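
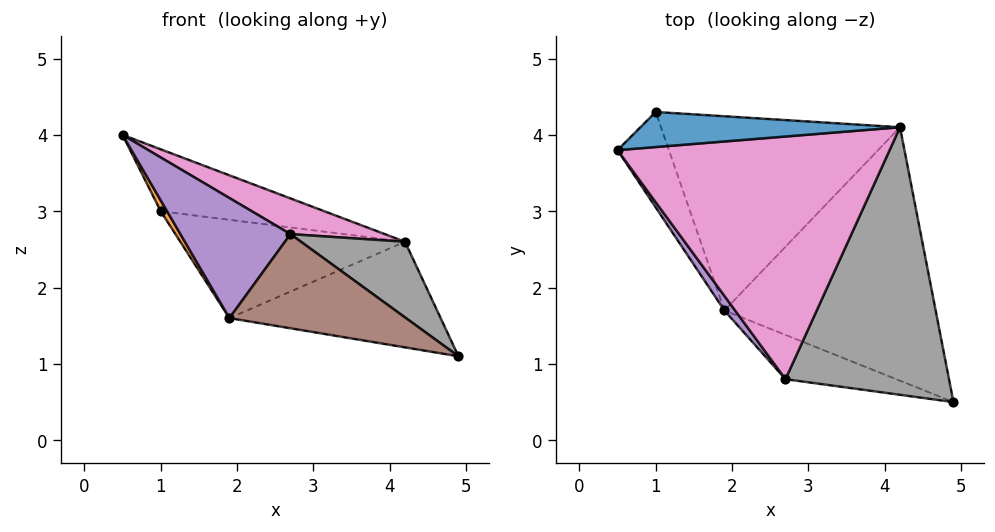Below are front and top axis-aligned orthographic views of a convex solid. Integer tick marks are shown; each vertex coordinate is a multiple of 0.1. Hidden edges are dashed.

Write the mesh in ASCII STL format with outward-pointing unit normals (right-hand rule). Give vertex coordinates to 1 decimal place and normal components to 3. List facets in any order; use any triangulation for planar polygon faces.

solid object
 facet normal 0.115 0.864 0.490
  outer loop
   vertex 4.2 4.1 2.6
   vertex 1.0 4.3 3.0
   vertex 0.5 3.8 4.0
  endloop
 endfacet
 facet normal -0.882 -0.053 -0.468
  outer loop
   vertex 1.9 1.7 1.6
   vertex 0.5 3.8 4.0
   vertex 1.0 4.3 3.0
  endloop
 endfacet
 facet normal 0.000 0.385 -0.923
  outer loop
   vertex 1.9 1.7 1.6
   vertex 4.2 4.1 2.6
   vertex 4.9 0.5 1.1
  endloop
 endfacet
 facet normal -0.083 0.450 -0.889
  outer loop
   vertex 1.9 1.7 1.6
   vertex 1.0 4.3 3.0
   vertex 4.2 4.1 2.6
  endloop
 endfacet
 facet normal -0.789 -0.610 0.074
  outer loop
   vertex 2.7 0.8 2.7
   vertex 0.5 3.8 4.0
   vertex 1.9 1.7 1.6
  endloop
 endfacet
 facet normal -0.397 -0.830 -0.391
  outer loop
   vertex 2.7 0.8 2.7
   vertex 1.9 1.7 1.6
   vertex 4.9 0.5 1.1
  endloop
 endfacet
 facet normal 0.360 -0.136 0.923
  outer loop
   vertex 2.7 0.8 2.7
   vertex 4.2 4.1 2.6
   vertex 0.5 3.8 4.0
  endloop
 endfacet
 facet normal 0.552 -0.227 0.802
  outer loop
   vertex 2.7 0.8 2.7
   vertex 4.9 0.5 1.1
   vertex 4.2 4.1 2.6
  endloop
 endfacet
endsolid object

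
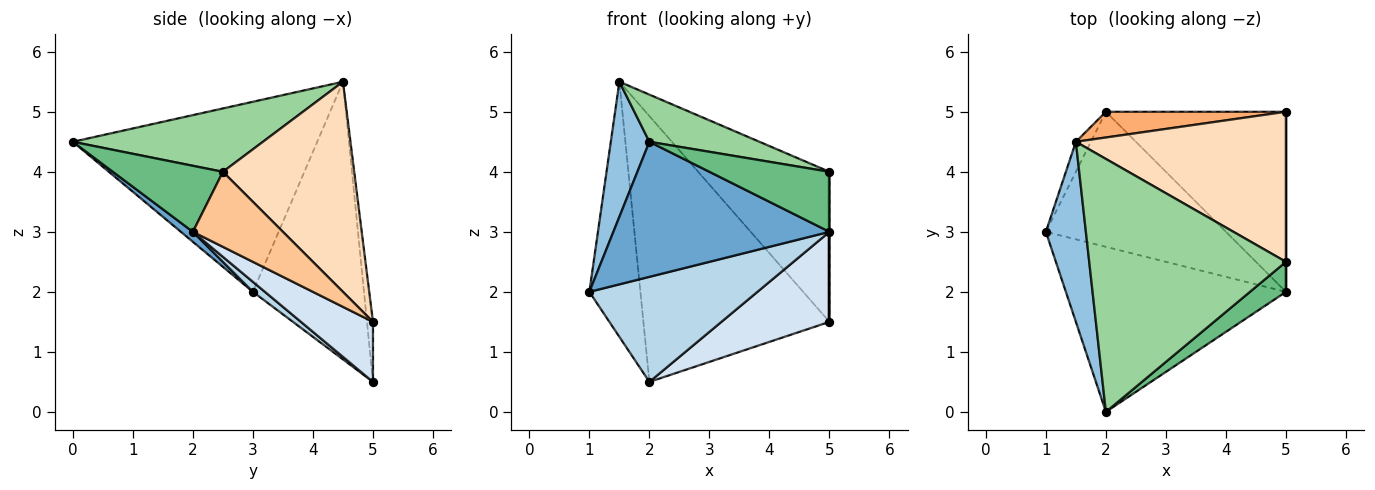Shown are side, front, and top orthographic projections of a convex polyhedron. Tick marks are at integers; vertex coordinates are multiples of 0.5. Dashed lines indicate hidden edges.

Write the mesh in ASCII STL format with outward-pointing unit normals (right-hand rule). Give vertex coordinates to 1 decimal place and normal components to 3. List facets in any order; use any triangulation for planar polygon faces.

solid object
 facet normal 0.035 -0.633 -0.773
  outer loop
   vertex 2.0 0.0 4.5
   vertex 1.0 3.0 2.0
   vertex 5.0 2.0 3.0
  endloop
 endfacet
 facet normal -0.967 -0.153 0.204
  outer loop
   vertex 1.5 4.5 5.5
   vertex 1.0 3.0 2.0
   vertex 2.0 0.0 4.5
  endloop
 endfacet
 facet normal 0.044 -0.613 -0.789
  outer loop
   vertex 2.0 5.0 0.5
   vertex 5.0 2.0 3.0
   vertex 1.0 3.0 2.0
  endloop
 endfacet
 facet normal 0.286 -0.429 -0.857
  outer loop
   vertex 2.0 5.0 0.5
   vertex 5.0 5.0 1.5
   vertex 5.0 2.0 3.0
  endloop
 endfacet
 facet normal -0.908 0.417 -0.049
  outer loop
   vertex 2.0 5.0 0.5
   vertex 1.0 3.0 2.0
   vertex 1.5 4.5 5.5
  endloop
 endfacet
 facet normal -0.032 0.995 0.096
  outer loop
   vertex 2.0 5.0 0.5
   vertex 1.5 4.5 5.5
   vertex 5.0 5.0 1.5
  endloop
 endfacet
 facet normal 1.000 0.000 0.000
  outer loop
   vertex 5.0 2.5 4.0
   vertex 5.0 2.0 3.0
   vertex 5.0 5.0 1.5
  endloop
 endfacet
 facet normal 0.577 0.577 0.577
  outer loop
   vertex 5.0 2.5 4.0
   vertex 5.0 5.0 1.5
   vertex 1.5 4.5 5.5
  endloop
 endfacet
 facet normal 0.634 -0.692 0.346
  outer loop
   vertex 5.0 2.5 4.0
   vertex 2.0 0.0 4.5
   vertex 5.0 2.0 3.0
  endloop
 endfacet
 facet normal 0.302 -0.175 0.937
  outer loop
   vertex 5.0 2.5 4.0
   vertex 1.5 4.5 5.5
   vertex 2.0 0.0 4.5
  endloop
 endfacet
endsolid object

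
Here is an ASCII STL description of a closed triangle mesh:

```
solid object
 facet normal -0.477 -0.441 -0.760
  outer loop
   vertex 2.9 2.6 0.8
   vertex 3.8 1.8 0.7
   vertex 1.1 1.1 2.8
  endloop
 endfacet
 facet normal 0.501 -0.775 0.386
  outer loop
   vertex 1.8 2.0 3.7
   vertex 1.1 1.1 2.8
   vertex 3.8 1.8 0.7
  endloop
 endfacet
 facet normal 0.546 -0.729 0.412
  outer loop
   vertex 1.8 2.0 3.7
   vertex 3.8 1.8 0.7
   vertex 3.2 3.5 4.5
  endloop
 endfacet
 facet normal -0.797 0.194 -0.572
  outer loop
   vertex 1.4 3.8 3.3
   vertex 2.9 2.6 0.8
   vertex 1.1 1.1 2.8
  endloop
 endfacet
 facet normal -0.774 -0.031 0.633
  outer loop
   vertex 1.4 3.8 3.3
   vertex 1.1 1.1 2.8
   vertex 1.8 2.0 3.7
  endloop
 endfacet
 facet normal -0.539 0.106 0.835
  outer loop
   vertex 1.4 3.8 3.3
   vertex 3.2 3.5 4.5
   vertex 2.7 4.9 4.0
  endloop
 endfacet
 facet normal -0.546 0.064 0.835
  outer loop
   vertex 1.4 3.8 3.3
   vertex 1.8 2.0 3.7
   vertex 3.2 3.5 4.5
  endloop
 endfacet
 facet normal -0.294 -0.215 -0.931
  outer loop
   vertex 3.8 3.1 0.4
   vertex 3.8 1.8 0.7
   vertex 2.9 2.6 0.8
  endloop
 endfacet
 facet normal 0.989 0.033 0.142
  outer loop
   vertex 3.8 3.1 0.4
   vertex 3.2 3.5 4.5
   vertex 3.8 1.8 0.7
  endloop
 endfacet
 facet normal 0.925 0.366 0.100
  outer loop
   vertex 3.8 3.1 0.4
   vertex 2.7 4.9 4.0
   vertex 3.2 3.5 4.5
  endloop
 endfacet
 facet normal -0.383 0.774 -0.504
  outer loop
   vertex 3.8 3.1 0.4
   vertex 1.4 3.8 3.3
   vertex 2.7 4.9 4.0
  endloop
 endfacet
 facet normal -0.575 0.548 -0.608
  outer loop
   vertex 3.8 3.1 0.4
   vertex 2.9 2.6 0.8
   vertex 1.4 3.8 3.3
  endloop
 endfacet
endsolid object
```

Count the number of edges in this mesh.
18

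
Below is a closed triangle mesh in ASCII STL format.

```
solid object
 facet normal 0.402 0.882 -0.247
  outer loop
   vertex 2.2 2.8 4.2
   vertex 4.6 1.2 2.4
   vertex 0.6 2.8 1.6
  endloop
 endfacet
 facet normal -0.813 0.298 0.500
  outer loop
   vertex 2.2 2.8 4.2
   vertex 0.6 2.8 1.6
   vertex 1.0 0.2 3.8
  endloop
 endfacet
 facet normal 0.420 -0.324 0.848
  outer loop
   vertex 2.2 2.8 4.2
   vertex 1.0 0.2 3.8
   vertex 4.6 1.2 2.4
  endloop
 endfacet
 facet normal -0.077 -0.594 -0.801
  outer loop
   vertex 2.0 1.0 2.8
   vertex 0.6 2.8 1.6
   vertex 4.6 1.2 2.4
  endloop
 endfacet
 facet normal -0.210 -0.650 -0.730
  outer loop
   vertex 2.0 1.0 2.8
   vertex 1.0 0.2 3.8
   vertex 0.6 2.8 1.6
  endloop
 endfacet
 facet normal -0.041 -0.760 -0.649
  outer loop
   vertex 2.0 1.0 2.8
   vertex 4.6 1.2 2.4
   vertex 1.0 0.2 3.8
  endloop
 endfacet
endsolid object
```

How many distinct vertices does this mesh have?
5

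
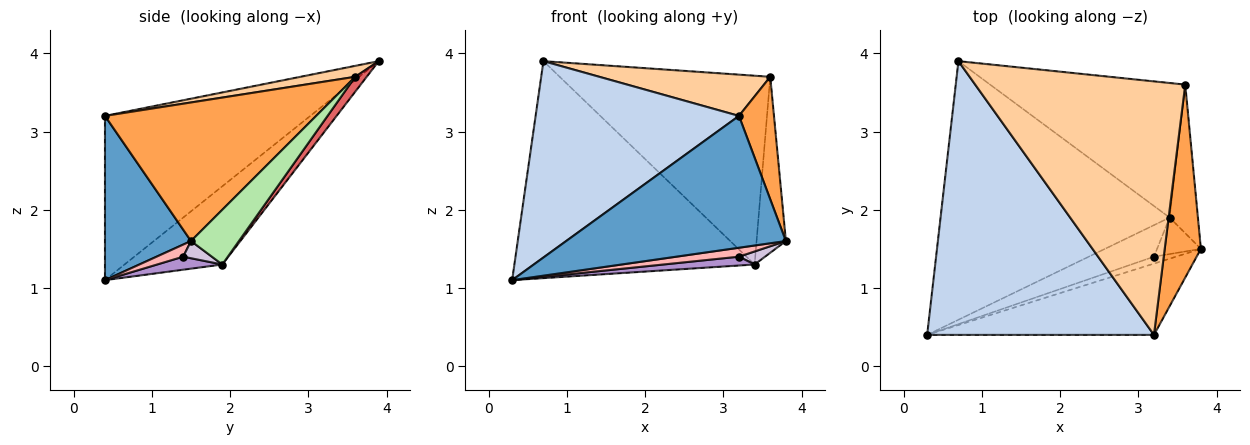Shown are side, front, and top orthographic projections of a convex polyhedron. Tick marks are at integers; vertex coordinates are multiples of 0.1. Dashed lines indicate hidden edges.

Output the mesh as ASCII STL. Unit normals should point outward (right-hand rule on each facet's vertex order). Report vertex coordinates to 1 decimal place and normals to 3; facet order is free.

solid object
 facet normal 0.326 -0.832 -0.450
  outer loop
   vertex 3.2 0.4 3.2
   vertex 0.3 0.4 1.1
   vertex 3.8 1.5 1.6
  endloop
 endfacet
 facet normal -0.507 -0.502 0.700
  outer loop
   vertex 3.2 0.4 3.2
   vertex 0.7 3.9 3.9
   vertex 0.3 0.4 1.1
  endloop
 endfacet
 facet normal 0.955 -0.158 0.249
  outer loop
   vertex 3.6 3.6 3.7
   vertex 3.2 0.4 3.2
   vertex 3.8 1.5 1.6
  endloop
 endfacet
 facet normal 0.051 -0.160 0.986
  outer loop
   vertex 3.6 3.6 3.7
   vertex 0.7 3.9 3.9
   vertex 3.2 0.4 3.2
  endloop
 endfacet
 facet normal -0.253 0.622 -0.741
  outer loop
   vertex 3.4 1.9 1.3
   vertex 0.3 0.4 1.1
   vertex 0.7 3.9 3.9
  endloop
 endfacet
 facet normal 0.780 0.478 -0.403
  outer loop
   vertex 3.4 1.9 1.3
   vertex 3.6 3.6 3.7
   vertex 3.8 1.5 1.6
  endloop
 endfacet
 facet normal 0.044 0.813 -0.580
  outer loop
   vertex 3.4 1.9 1.3
   vertex 0.7 3.9 3.9
   vertex 3.6 3.6 3.7
  endloop
 endfacet
 facet normal 0.318 -0.749 -0.581
  outer loop
   vertex 3.2 1.4 1.4
   vertex 3.8 1.5 1.6
   vertex 0.3 0.4 1.1
  endloop
 endfacet
 facet normal 0.189 -0.265 -0.946
  outer loop
   vertex 3.2 1.4 1.4
   vertex 0.3 0.4 1.1
   vertex 3.4 1.9 1.3
  endloop
 endfacet
 facet normal 0.347 -0.315 -0.883
  outer loop
   vertex 3.2 1.4 1.4
   vertex 3.4 1.9 1.3
   vertex 3.8 1.5 1.6
  endloop
 endfacet
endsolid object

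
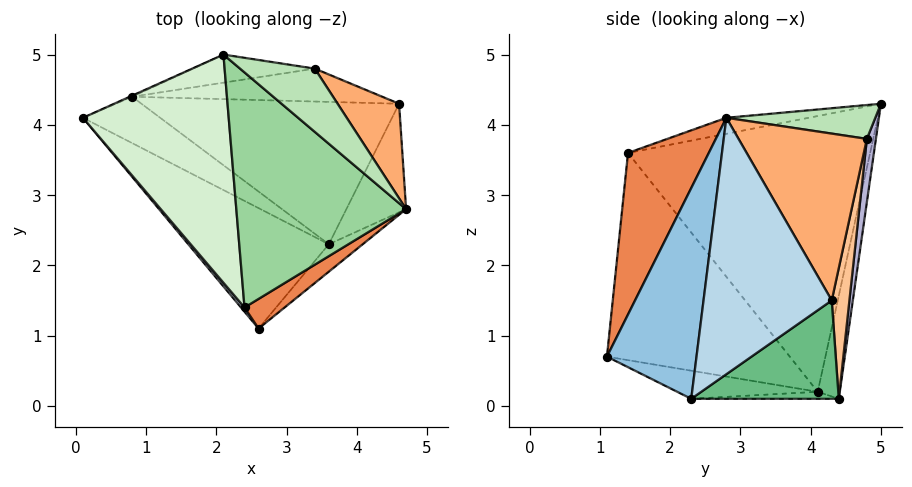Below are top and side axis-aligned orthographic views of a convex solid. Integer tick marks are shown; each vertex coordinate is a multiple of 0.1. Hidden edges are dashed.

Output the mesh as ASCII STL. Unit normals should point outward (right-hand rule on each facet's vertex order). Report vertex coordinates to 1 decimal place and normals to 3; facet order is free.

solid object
 facet normal -0.186 -0.311 -0.932
  outer loop
   vertex 3.6 2.3 0.1
   vertex 2.6 1.1 0.7
   vertex 0.1 4.1 0.2
  endloop
 endfacet
 facet normal 0.733 -0.670 -0.118
  outer loop
   vertex 3.6 2.3 0.1
   vertex 4.7 2.8 4.1
   vertex 2.6 1.1 0.7
  endloop
 endfacet
 facet normal 0.925 -0.312 -0.215
  outer loop
   vertex 4.6 4.3 1.5
   vertex 4.7 2.8 4.1
   vertex 3.6 2.3 0.1
  endloop
 endfacet
 facet normal -0.769 -0.639 0.013
  outer loop
   vertex 2.4 1.4 3.6
   vertex 0.1 4.1 0.2
   vertex 2.6 1.1 0.7
  endloop
 endfacet
 facet normal 0.496 -0.859 0.123
  outer loop
   vertex 2.4 1.4 3.6
   vertex 2.6 1.1 0.7
   vertex 4.7 2.8 4.1
  endloop
 endfacet
 facet normal 0.783 0.552 0.288
  outer loop
   vertex 3.4 4.8 3.8
   vertex 4.7 2.8 4.1
   vertex 4.6 4.3 1.5
  endloop
 endfacet
 facet normal 0.088 0.982 -0.168
  outer loop
   vertex 0.8 4.4 0.1
   vertex 3.4 4.8 3.8
   vertex 4.6 4.3 1.5
  endloop
 endfacet
 facet normal -0.090 -0.120 -0.989
  outer loop
   vertex 0.8 4.4 0.1
   vertex 3.6 2.3 0.1
   vertex 0.1 4.1 0.2
  endloop
 endfacet
 facet normal 0.322 0.430 -0.844
  outer loop
   vertex 0.8 4.4 0.1
   vertex 4.6 4.3 1.5
   vertex 3.6 2.3 0.1
  endloop
 endfacet
 facet normal -0.092 -0.197 0.976
  outer loop
   vertex 2.1 5.0 4.3
   vertex 2.4 1.4 3.6
   vertex 4.7 2.8 4.1
  endloop
 endfacet
 facet normal 0.382 0.375 0.844
  outer loop
   vertex 2.1 5.0 4.3
   vertex 4.7 2.8 4.1
   vertex 3.4 4.8 3.8
  endloop
 endfacet
 facet normal -0.872 -0.162 0.461
  outer loop
   vertex 2.1 5.0 4.3
   vertex 0.1 4.1 0.2
   vertex 2.4 1.4 3.6
  endloop
 endfacet
 facet normal -0.395 0.919 -0.009
  outer loop
   vertex 2.1 5.0 4.3
   vertex 0.8 4.4 0.1
   vertex 0.1 4.1 0.2
  endloop
 endfacet
 facet normal 0.087 0.982 -0.167
  outer loop
   vertex 2.1 5.0 4.3
   vertex 3.4 4.8 3.8
   vertex 0.8 4.4 0.1
  endloop
 endfacet
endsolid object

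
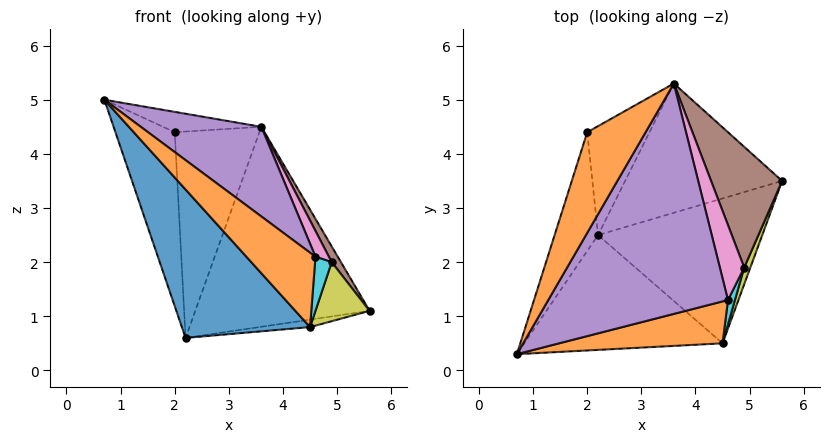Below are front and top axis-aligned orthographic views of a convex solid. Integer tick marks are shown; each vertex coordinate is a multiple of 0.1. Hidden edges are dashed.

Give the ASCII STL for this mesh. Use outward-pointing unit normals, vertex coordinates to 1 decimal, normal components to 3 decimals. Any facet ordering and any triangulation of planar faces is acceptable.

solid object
 facet normal -0.165 0.828 -0.535
  outer loop
   vertex 2.2 2.5 0.6
   vertex 3.6 5.3 4.5
   vertex 5.6 3.5 1.1
  endloop
 endfacet
 facet normal -0.170 0.195 0.966
  outer loop
   vertex 2.0 4.4 4.4
   vertex 0.7 0.3 5.0
   vertex 3.6 5.3 4.5
  endloop
 endfacet
 facet normal -0.944 0.272 -0.186
  outer loop
   vertex 2.0 4.4 4.4
   vertex 2.2 2.5 0.6
   vertex 0.7 0.3 5.0
  endloop
 endfacet
 facet normal -0.424 0.801 -0.423
  outer loop
   vertex 2.0 4.4 4.4
   vertex 3.6 5.3 4.5
   vertex 2.2 2.5 0.6
  endloop
 endfacet
 facet normal 0.618 -0.285 0.733
  outer loop
   vertex 4.6 1.3 2.1
   vertex 3.6 5.3 4.5
   vertex 0.7 0.3 5.0
  endloop
 endfacet
 facet normal 0.843 -0.069 0.533
  outer loop
   vertex 4.9 1.9 2.0
   vertex 5.6 3.5 1.1
   vertex 3.6 5.3 4.5
  endloop
 endfacet
 facet normal 0.695 -0.234 0.680
  outer loop
   vertex 4.9 1.9 2.0
   vertex 3.6 5.3 4.5
   vertex 4.6 1.3 2.1
  endloop
 endfacet
 facet normal 0.131 0.051 -0.990
  outer loop
   vertex 4.5 0.5 0.8
   vertex 2.2 2.5 0.6
   vertex 5.6 3.5 1.1
  endloop
 endfacet
 facet normal 0.931 -0.351 0.100
  outer loop
   vertex 4.5 0.5 0.8
   vertex 5.6 3.5 1.1
   vertex 4.9 1.9 2.0
  endloop
 endfacet
 facet normal 0.891 -0.414 0.186
  outer loop
   vertex 4.5 0.5 0.8
   vertex 4.9 1.9 2.0
   vertex 4.6 1.3 2.1
  endloop
 endfacet
 facet normal -0.536 -0.668 -0.517
  outer loop
   vertex 4.5 0.5 0.8
   vertex 0.7 0.3 5.0
   vertex 2.2 2.5 0.6
  endloop
 endfacet
 facet normal 0.507 -0.751 0.423
  outer loop
   vertex 4.5 0.5 0.8
   vertex 4.6 1.3 2.1
   vertex 0.7 0.3 5.0
  endloop
 endfacet
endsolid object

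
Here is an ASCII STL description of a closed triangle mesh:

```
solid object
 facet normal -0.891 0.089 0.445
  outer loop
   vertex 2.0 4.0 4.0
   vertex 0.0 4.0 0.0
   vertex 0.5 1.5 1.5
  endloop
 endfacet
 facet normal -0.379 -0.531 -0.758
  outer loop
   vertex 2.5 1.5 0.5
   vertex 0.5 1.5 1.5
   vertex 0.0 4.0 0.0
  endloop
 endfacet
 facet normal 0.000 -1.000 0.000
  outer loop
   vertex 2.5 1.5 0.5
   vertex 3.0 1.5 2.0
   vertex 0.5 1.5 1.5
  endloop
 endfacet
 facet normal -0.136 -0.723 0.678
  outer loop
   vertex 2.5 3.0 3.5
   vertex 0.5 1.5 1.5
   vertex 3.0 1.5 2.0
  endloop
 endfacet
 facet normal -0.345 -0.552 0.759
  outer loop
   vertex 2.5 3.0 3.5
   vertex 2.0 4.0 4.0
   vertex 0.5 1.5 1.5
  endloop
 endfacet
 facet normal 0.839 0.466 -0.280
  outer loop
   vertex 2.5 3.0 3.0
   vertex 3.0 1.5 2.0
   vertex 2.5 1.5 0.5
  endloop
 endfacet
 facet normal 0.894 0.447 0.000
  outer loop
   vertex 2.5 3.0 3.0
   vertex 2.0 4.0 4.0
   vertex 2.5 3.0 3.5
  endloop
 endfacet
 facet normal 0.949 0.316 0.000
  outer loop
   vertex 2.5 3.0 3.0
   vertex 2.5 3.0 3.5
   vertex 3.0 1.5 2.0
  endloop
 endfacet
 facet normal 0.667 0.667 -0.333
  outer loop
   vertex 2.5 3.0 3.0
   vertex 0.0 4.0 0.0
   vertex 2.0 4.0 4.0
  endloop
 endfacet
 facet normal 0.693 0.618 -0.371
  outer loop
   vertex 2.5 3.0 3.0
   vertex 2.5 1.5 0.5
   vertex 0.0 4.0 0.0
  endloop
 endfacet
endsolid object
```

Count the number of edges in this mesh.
15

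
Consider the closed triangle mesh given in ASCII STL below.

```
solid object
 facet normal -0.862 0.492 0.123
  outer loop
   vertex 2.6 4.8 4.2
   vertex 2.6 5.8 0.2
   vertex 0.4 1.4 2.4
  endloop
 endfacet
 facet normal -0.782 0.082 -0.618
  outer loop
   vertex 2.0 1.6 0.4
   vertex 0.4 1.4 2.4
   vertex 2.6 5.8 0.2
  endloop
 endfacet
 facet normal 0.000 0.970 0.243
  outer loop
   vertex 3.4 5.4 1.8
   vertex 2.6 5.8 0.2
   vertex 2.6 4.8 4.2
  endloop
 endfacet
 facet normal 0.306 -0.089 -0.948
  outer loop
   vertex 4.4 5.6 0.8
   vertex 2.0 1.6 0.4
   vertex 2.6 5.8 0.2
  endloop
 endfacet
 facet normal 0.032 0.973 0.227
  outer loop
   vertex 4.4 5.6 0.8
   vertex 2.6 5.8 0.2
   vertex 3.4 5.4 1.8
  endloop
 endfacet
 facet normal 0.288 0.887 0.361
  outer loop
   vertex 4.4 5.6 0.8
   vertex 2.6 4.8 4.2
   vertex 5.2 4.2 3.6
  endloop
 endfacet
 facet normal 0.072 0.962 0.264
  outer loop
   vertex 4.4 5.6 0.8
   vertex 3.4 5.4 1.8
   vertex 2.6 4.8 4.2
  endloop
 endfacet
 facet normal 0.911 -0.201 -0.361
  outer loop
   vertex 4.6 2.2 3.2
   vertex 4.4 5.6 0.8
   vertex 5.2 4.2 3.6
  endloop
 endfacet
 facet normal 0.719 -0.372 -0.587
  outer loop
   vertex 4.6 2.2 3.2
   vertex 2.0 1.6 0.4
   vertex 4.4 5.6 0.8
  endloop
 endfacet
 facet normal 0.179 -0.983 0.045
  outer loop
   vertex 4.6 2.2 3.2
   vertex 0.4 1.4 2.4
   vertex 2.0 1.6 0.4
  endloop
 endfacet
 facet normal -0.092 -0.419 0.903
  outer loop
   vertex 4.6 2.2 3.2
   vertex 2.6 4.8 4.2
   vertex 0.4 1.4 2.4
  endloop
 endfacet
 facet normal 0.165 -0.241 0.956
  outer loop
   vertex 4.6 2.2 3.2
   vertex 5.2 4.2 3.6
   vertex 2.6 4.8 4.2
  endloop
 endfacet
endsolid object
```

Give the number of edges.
18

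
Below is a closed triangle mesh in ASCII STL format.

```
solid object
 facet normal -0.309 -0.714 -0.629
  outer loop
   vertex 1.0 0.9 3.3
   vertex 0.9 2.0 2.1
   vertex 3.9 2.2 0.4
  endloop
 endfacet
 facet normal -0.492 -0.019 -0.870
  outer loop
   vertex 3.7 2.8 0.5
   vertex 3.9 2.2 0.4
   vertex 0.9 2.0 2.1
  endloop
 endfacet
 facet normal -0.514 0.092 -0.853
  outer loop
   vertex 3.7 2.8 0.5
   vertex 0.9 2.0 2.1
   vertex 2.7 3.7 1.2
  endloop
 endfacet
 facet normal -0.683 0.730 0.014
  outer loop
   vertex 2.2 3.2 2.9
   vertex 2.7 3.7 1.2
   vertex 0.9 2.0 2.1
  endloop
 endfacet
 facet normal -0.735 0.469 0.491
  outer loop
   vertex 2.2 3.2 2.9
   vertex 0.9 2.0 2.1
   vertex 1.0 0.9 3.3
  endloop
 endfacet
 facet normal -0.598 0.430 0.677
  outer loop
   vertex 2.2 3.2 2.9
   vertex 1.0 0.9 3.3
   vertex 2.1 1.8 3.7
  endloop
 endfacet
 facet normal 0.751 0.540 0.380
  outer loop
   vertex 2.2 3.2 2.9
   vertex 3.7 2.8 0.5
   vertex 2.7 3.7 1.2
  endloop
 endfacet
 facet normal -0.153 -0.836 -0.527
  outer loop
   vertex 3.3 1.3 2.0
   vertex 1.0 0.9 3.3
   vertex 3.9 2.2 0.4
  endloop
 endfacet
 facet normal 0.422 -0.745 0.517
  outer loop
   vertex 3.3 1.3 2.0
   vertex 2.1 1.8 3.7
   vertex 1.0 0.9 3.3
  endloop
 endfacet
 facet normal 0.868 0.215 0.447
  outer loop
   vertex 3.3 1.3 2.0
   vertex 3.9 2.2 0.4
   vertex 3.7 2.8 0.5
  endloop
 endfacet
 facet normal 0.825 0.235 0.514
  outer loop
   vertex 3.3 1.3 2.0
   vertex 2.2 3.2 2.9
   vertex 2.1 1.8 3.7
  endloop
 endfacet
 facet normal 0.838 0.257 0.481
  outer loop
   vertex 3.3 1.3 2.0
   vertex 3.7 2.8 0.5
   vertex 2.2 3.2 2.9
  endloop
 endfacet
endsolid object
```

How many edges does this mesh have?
18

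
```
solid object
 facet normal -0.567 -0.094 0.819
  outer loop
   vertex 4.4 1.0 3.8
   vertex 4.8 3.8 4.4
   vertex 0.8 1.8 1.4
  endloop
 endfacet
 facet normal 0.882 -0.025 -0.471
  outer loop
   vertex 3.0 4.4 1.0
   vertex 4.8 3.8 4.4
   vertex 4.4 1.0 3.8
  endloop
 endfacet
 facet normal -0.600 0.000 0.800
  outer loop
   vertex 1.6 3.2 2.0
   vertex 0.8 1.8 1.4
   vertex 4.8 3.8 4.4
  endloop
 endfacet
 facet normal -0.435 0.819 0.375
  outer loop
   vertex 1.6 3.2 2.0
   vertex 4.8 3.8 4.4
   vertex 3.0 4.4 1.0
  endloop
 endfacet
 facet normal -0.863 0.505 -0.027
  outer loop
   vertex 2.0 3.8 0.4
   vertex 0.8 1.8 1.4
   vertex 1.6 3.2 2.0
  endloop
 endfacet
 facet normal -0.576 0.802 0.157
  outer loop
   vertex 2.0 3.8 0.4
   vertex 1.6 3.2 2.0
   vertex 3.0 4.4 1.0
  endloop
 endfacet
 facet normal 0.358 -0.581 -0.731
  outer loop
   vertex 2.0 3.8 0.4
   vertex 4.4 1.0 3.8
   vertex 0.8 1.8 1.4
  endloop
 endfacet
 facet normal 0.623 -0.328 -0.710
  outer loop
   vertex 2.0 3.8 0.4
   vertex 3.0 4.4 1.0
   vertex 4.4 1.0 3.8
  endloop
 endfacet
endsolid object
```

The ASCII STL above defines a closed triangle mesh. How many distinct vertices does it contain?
6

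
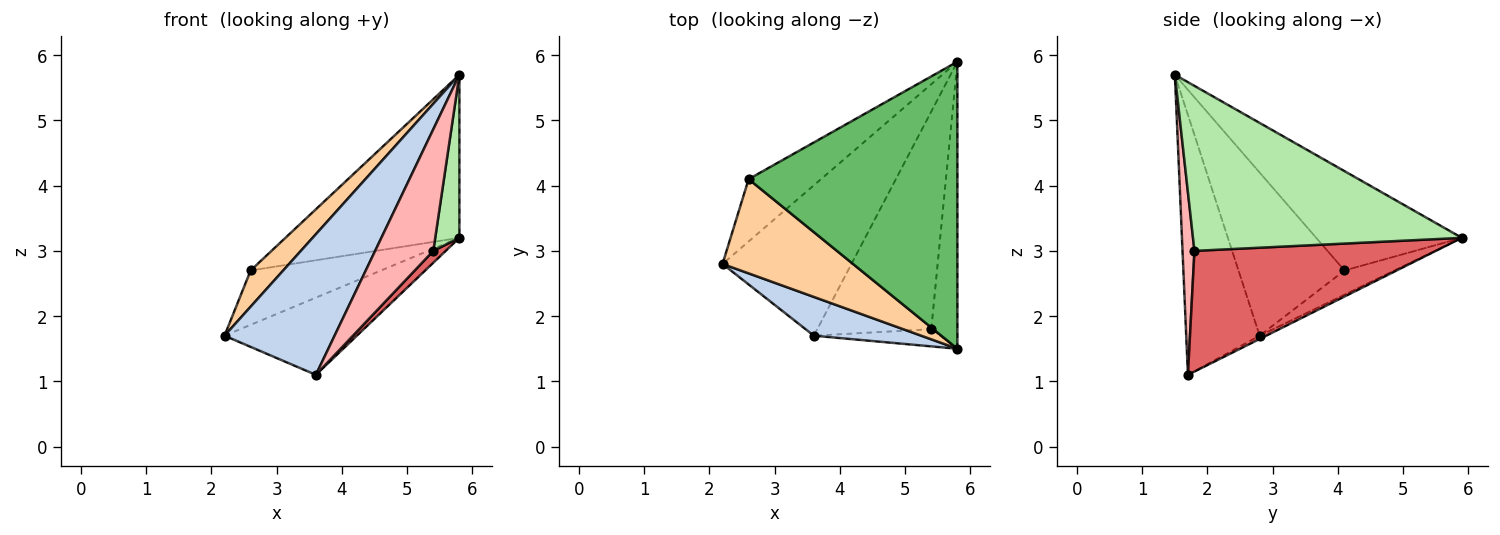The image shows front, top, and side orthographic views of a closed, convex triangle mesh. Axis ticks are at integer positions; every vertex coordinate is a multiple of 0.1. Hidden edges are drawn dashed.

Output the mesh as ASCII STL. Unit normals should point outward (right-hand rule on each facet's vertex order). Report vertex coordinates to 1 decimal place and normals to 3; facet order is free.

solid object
 facet normal -0.023 0.457 -0.889
  outer loop
   vertex 3.6 1.7 1.1
   vertex 2.2 2.8 1.7
   vertex 5.8 5.9 3.2
  endloop
 endfacet
 facet normal -0.541 -0.811 0.224
  outer loop
   vertex 3.6 1.7 1.1
   vertex 5.8 1.5 5.7
   vertex 2.2 2.8 1.7
  endloop
 endfacet
 facet normal -0.244 0.637 -0.731
  outer loop
   vertex 2.6 4.1 2.7
   vertex 5.8 5.9 3.2
   vertex 2.2 2.8 1.7
  endloop
 endfacet
 facet normal -0.759 -0.234 0.607
  outer loop
   vertex 2.6 4.1 2.7
   vertex 2.2 2.8 1.7
   vertex 5.8 1.5 5.7
  endloop
 endfacet
 facet normal -0.382 0.456 0.803
  outer loop
   vertex 2.6 4.1 2.7
   vertex 5.8 1.5 5.7
   vertex 5.8 5.9 3.2
  endloop
 endfacet
 facet normal 0.984 -0.088 -0.156
  outer loop
   vertex 5.4 1.8 3.0
   vertex 5.8 5.9 3.2
   vertex 5.8 1.5 5.7
  endloop
 endfacet
 facet normal 0.726 -0.037 -0.686
  outer loop
   vertex 5.4 1.8 3.0
   vertex 3.6 1.7 1.1
   vertex 5.8 5.9 3.2
  endloop
 endfacet
 facet normal 0.199 -0.970 -0.137
  outer loop
   vertex 5.4 1.8 3.0
   vertex 5.8 1.5 5.7
   vertex 3.6 1.7 1.1
  endloop
 endfacet
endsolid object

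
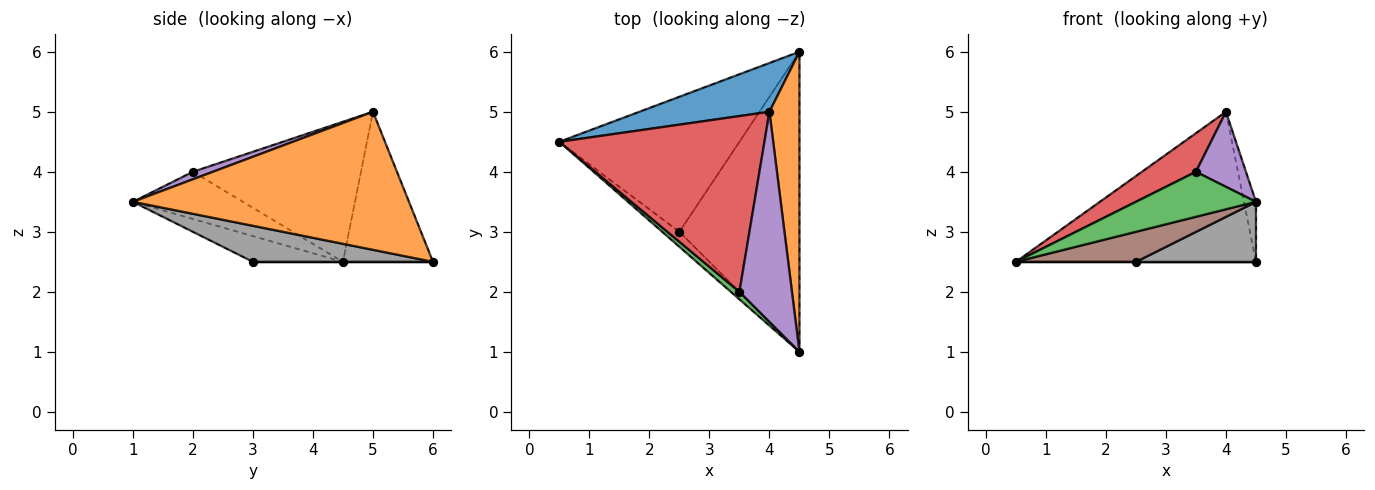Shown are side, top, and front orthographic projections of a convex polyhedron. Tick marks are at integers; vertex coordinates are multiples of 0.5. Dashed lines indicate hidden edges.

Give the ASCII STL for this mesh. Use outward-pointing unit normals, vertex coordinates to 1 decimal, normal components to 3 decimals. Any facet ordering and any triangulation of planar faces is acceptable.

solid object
 facet normal -0.336 0.896 0.291
  outer loop
   vertex 4.0 5.0 5.0
   vertex 4.5 6.0 2.5
   vertex 0.5 4.5 2.5
  endloop
 endfacet
 facet normal 0.976 0.042 0.212
  outer loop
   vertex 4.0 5.0 5.0
   vertex 4.5 1.0 3.5
   vertex 4.5 6.0 2.5
  endloop
 endfacet
 facet normal -0.671 -0.732 0.122
  outer loop
   vertex 3.5 2.0 4.0
   vertex 0.5 4.5 2.5
   vertex 4.5 1.0 3.5
  endloop
 endfacet
 facet normal -0.555 -0.178 0.813
  outer loop
   vertex 3.5 2.0 4.0
   vertex 4.0 5.0 5.0
   vertex 0.5 4.5 2.5
  endloop
 endfacet
 facet normal 0.133 -0.333 0.933
  outer loop
   vertex 3.5 2.0 4.0
   vertex 4.5 1.0 3.5
   vertex 4.0 5.0 5.0
  endloop
 endfacet
 facet normal -0.557 -0.743 -0.371
  outer loop
   vertex 2.5 3.0 2.5
   vertex 4.5 1.0 3.5
   vertex 0.5 4.5 2.5
  endloop
 endfacet
 facet normal 0.000 0.000 -1.000
  outer loop
   vertex 2.5 3.0 2.5
   vertex 0.5 4.5 2.5
   vertex 4.5 6.0 2.5
  endloop
 endfacet
 facet normal 0.282 -0.188 -0.941
  outer loop
   vertex 2.5 3.0 2.5
   vertex 4.5 6.0 2.5
   vertex 4.5 1.0 3.5
  endloop
 endfacet
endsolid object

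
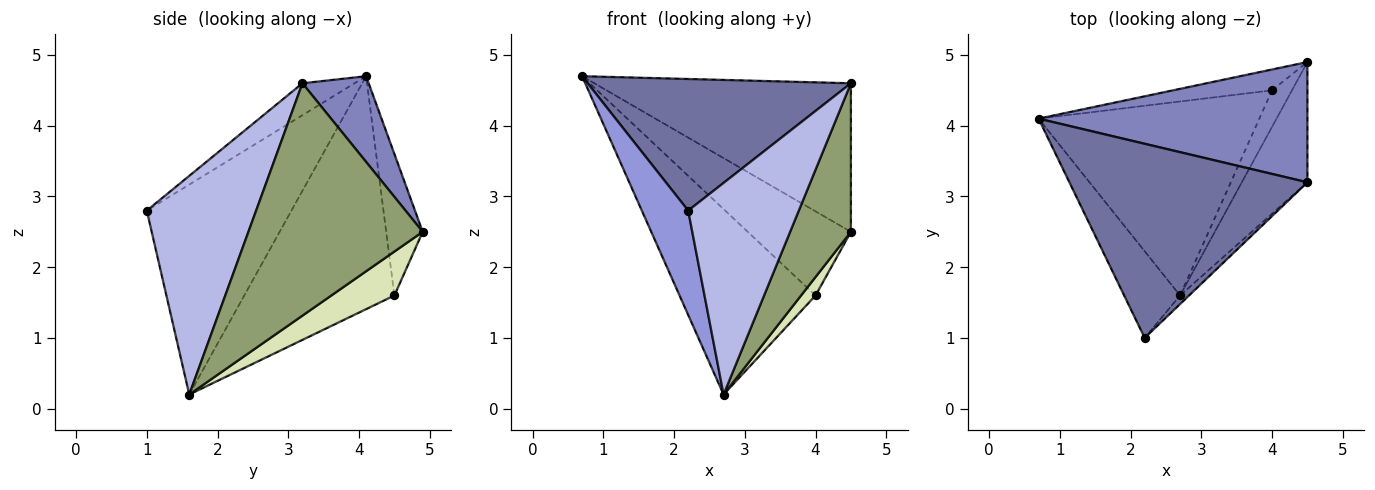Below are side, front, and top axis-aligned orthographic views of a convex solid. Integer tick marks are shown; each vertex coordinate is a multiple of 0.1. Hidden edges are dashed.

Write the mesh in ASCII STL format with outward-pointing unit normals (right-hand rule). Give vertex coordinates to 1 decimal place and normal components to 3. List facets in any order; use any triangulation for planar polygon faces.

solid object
 facet normal -0.110 -0.558 0.823
  outer loop
   vertex 2.2 1.0 2.8
   vertex 4.5 3.2 4.6
   vertex 0.7 4.1 4.7
  endloop
 endfacet
 facet normal 0.197 0.762 0.617
  outer loop
   vertex 4.5 4.9 2.5
   vertex 0.7 4.1 4.7
   vertex 4.5 3.2 4.6
  endloop
 endfacet
 facet normal -0.923 -0.296 -0.246
  outer loop
   vertex 2.7 1.6 0.2
   vertex 2.2 1.0 2.8
   vertex 0.7 4.1 4.7
  endloop
 endfacet
 facet normal 0.703 -0.711 -0.029
  outer loop
   vertex 2.7 1.6 0.2
   vertex 4.5 3.2 4.6
   vertex 2.2 1.0 2.8
  endloop
 endfacet
 facet normal 0.912 -0.318 -0.258
  outer loop
   vertex 2.7 1.6 0.2
   vertex 4.5 4.9 2.5
   vertex 4.5 3.2 4.6
  endloop
 endfacet
 facet normal -0.325 0.918 -0.227
  outer loop
   vertex 4.0 4.5 1.6
   vertex 0.7 4.1 4.7
   vertex 4.5 4.9 2.5
  endloop
 endfacet
 facet normal -0.607 0.549 -0.575
  outer loop
   vertex 4.0 4.5 1.6
   vertex 2.7 1.6 0.2
   vertex 0.7 4.1 4.7
  endloop
 endfacet
 facet normal 0.891 -0.204 -0.404
  outer loop
   vertex 4.0 4.5 1.6
   vertex 4.5 4.9 2.5
   vertex 2.7 1.6 0.2
  endloop
 endfacet
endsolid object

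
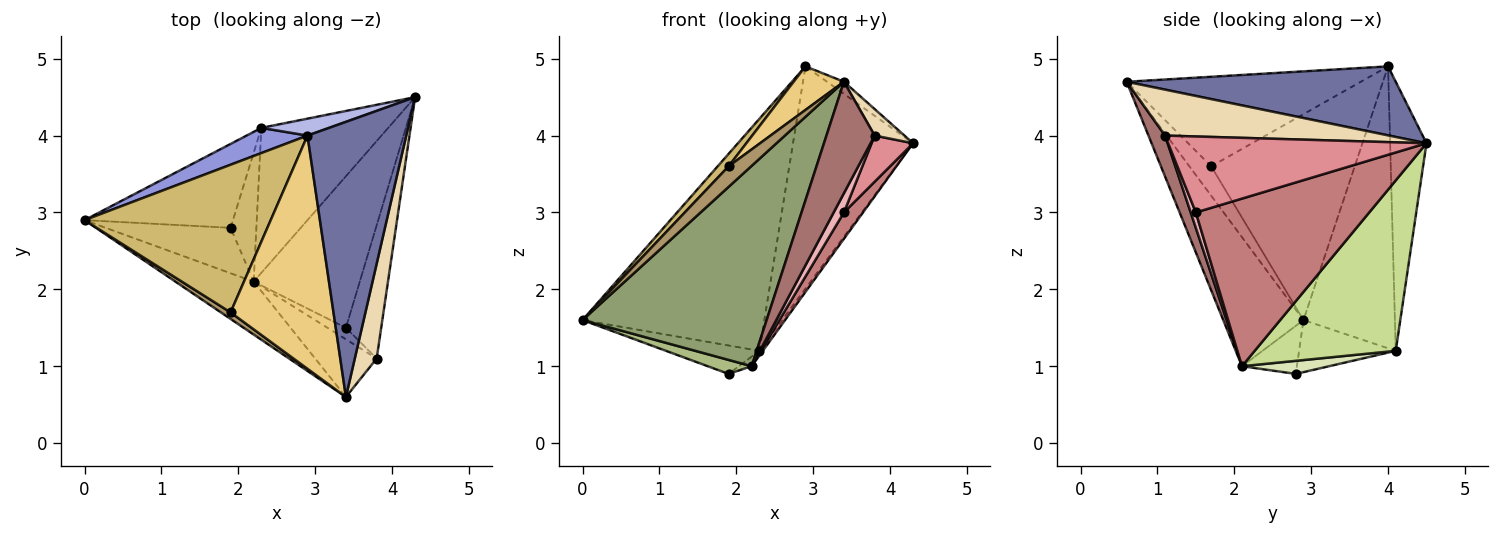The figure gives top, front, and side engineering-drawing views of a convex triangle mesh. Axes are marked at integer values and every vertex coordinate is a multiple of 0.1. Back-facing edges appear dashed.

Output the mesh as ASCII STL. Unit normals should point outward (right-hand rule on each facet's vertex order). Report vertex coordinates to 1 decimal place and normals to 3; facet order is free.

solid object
 facet normal 0.572 0.036 0.819
  outer loop
   vertex 2.9 4.0 4.9
   vertex 3.4 0.6 4.7
   vertex 4.3 4.5 3.9
  endloop
 endfacet
 facet normal -0.315 0.304 -0.899
  outer loop
   vertex 2.3 4.1 1.2
   vertex 1.9 2.8 0.9
   vertex 0.0 2.9 1.6
  endloop
 endfacet
 facet normal -0.447 0.889 0.097
  outer loop
   vertex 2.3 4.1 1.2
   vertex 0.0 2.9 1.6
   vertex 2.9 4.0 4.9
  endloop
 endfacet
 facet normal -0.289 0.955 0.073
  outer loop
   vertex 2.3 4.1 1.2
   vertex 2.9 4.0 4.9
   vertex 4.3 4.5 3.9
  endloop
 endfacet
 facet normal -0.388 -0.891 -0.235
  outer loop
   vertex 2.2 2.1 1.0
   vertex 3.4 0.6 4.7
   vertex 0.0 2.9 1.6
  endloop
 endfacet
 facet normal -0.345 -0.276 -0.897
  outer loop
   vertex 2.2 2.1 1.0
   vertex 0.0 2.9 1.6
   vertex 1.9 2.8 0.9
  endloop
 endfacet
 facet normal 0.802 0.020 -0.597
  outer loop
   vertex 2.2 2.1 1.0
   vertex 2.3 4.1 1.2
   vertex 4.3 4.5 3.9
  endloop
 endfacet
 facet normal 0.452 0.066 -0.890
  outer loop
   vertex 2.2 2.1 1.0
   vertex 1.9 2.8 0.9
   vertex 2.3 4.1 1.2
  endloop
 endfacet
 facet normal -0.678 -0.701 0.223
  outer loop
   vertex 1.9 1.7 3.6
   vertex 0.0 2.9 1.6
   vertex 3.4 0.6 4.7
  endloop
 endfacet
 facet normal -0.741 -0.057 0.670
  outer loop
   vertex 1.9 1.7 3.6
   vertex 2.9 4.0 4.9
   vertex 0.0 2.9 1.6
  endloop
 endfacet
 facet normal -0.650 -0.140 0.747
  outer loop
   vertex 1.9 1.7 3.6
   vertex 3.4 0.6 4.7
   vertex 2.9 4.0 4.9
  endloop
 endfacet
 facet normal 0.896 -0.119 0.427
  outer loop
   vertex 3.8 1.1 4.0
   vertex 4.3 4.5 3.9
   vertex 3.4 0.6 4.7
  endloop
 endfacet
 facet normal 0.293 -0.849 -0.439
  outer loop
   vertex 3.8 1.1 4.0
   vertex 3.4 0.6 4.7
   vertex 2.2 2.1 1.0
  endloop
 endfacet
 facet normal 0.841 -0.093 -0.533
  outer loop
   vertex 3.4 1.5 3.0
   vertex 2.2 2.1 1.0
   vertex 4.3 4.5 3.9
  endloop
 endfacet
 facet normal 0.898 -0.144 -0.417
  outer loop
   vertex 3.4 1.5 3.0
   vertex 4.3 4.5 3.9
   vertex 3.8 1.1 4.0
  endloop
 endfacet
 facet normal 0.394 -0.788 -0.473
  outer loop
   vertex 3.4 1.5 3.0
   vertex 3.8 1.1 4.0
   vertex 2.2 2.1 1.0
  endloop
 endfacet
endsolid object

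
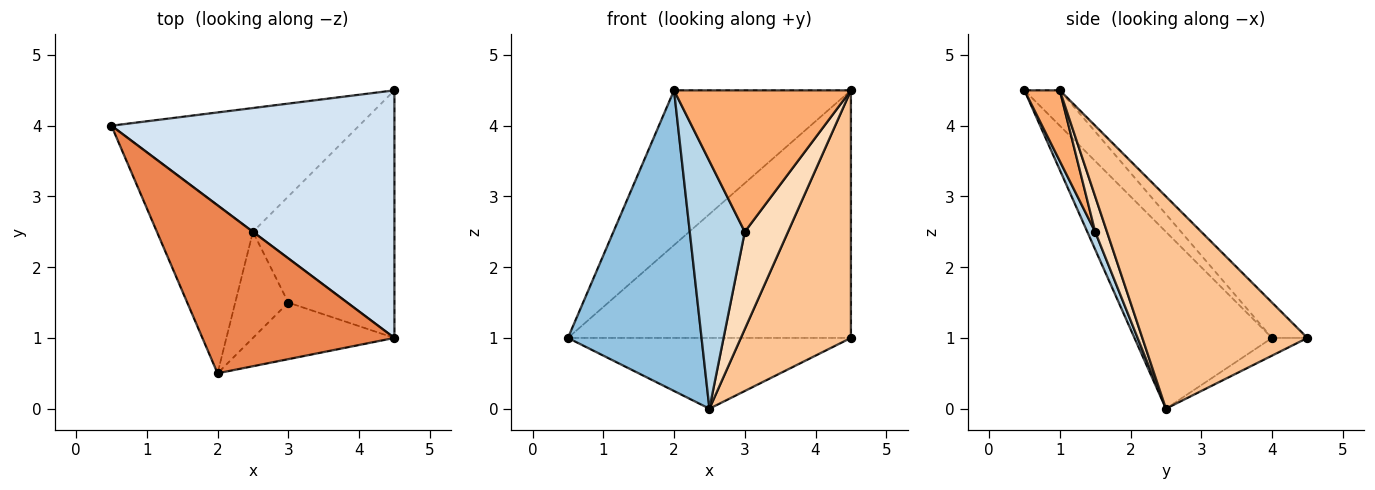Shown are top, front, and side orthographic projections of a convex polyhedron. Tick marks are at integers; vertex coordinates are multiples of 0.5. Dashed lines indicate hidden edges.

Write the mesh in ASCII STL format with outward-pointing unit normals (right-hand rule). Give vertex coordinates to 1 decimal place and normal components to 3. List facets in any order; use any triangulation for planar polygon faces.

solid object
 facet normal -0.062 0.495 -0.867
  outer loop
   vertex 2.5 2.5 0.0
   vertex 0.5 4.0 1.0
   vertex 4.5 4.5 1.0
  endloop
 endfacet
 facet normal -0.668 -0.649 -0.363
  outer loop
   vertex 2.5 2.5 0.0
   vertex 2.0 0.5 4.5
   vertex 0.5 4.0 1.0
  endloop
 endfacet
 facet normal 0.130 -0.911 -0.391
  outer loop
   vertex 3.0 1.5 2.5
   vertex 2.0 0.5 4.5
   vertex 2.5 2.5 0.0
  endloop
 endfacet
 facet normal -0.088 0.704 0.704
  outer loop
   vertex 4.5 1.0 4.5
   vertex 4.5 4.5 1.0
   vertex 0.5 4.0 1.0
  endloop
 endfacet
 facet normal -0.134 0.671 0.729
  outer loop
   vertex 4.5 1.0 4.5
   vertex 0.5 4.0 1.0
   vertex 2.0 0.5 4.5
  endloop
 endfacet
 facet normal 0.183 -0.913 -0.365
  outer loop
   vertex 4.5 1.0 4.5
   vertex 2.0 0.5 4.5
   vertex 3.0 1.5 2.5
  endloop
 endfacet
 facet normal 0.728 -0.485 -0.485
  outer loop
   vertex 4.5 1.0 4.5
   vertex 2.5 2.5 0.0
   vertex 4.5 4.5 1.0
  endloop
 endfacet
 facet normal 0.241 -0.884 -0.402
  outer loop
   vertex 4.5 1.0 4.5
   vertex 3.0 1.5 2.5
   vertex 2.5 2.5 0.0
  endloop
 endfacet
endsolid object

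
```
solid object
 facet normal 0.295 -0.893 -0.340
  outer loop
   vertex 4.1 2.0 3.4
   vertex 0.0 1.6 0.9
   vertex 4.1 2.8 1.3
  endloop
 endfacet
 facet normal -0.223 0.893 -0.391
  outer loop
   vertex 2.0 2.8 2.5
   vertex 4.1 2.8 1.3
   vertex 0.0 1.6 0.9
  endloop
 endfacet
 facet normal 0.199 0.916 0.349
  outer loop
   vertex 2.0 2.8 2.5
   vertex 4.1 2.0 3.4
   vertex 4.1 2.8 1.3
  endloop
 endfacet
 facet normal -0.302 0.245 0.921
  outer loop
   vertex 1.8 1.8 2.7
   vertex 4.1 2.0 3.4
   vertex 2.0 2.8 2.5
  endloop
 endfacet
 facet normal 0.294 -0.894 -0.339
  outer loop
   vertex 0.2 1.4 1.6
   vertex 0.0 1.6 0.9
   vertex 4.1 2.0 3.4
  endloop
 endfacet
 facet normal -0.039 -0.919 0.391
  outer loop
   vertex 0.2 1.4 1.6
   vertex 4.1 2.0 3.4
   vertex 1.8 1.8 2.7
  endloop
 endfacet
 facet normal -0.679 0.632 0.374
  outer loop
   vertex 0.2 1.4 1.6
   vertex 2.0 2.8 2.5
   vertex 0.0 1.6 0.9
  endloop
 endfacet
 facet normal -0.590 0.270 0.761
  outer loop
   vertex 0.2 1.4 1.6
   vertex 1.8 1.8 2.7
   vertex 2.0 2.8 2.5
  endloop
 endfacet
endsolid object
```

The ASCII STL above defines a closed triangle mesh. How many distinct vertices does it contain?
6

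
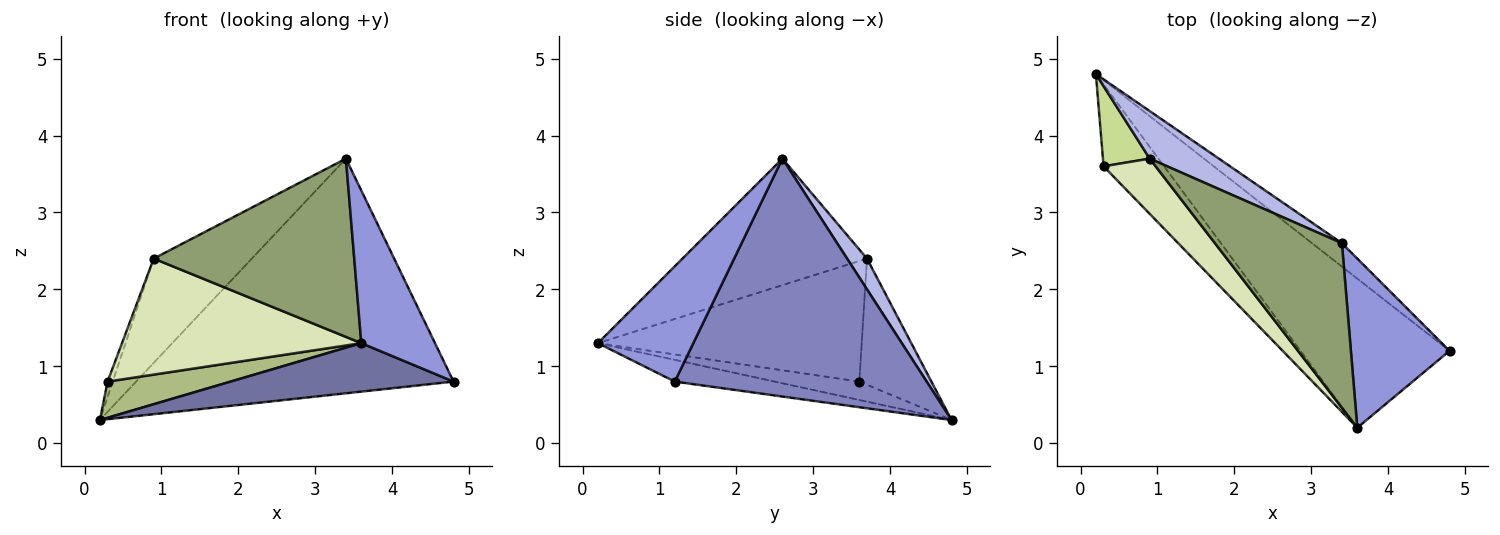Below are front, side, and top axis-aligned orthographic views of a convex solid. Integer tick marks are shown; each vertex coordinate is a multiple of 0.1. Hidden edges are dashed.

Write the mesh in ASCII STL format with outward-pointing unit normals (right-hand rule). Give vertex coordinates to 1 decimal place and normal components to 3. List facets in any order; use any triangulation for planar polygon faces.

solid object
 facet normal -0.137 -0.306 -0.942
  outer loop
   vertex 3.6 0.2 1.3
   vertex 0.2 4.8 0.3
   vertex 4.8 1.2 0.8
  endloop
 endfacet
 facet normal 0.620 0.781 -0.078
  outer loop
   vertex 3.4 2.6 3.7
   vertex 4.8 1.2 0.8
   vertex 0.2 4.8 0.3
  endloop
 endfacet
 facet normal 0.655 -0.506 0.561
  outer loop
   vertex 3.4 2.6 3.7
   vertex 3.6 0.2 1.3
   vertex 4.8 1.2 0.8
  endloop
 endfacet
 facet normal 0.181 0.895 0.408
  outer loop
   vertex 0.9 3.7 2.4
   vertex 3.4 2.6 3.7
   vertex 0.2 4.8 0.3
  endloop
 endfacet
 facet normal -0.560 -0.609 0.562
  outer loop
   vertex 0.9 3.7 2.4
   vertex 3.6 0.2 1.3
   vertex 3.4 2.6 3.7
  endloop
 endfacet
 facet normal -0.268 -0.389 -0.881
  outer loop
   vertex 0.3 3.6 0.8
   vertex 0.2 4.8 0.3
   vertex 3.6 0.2 1.3
  endloop
 endfacet
 facet normal -0.936 0.066 0.347
  outer loop
   vertex 0.3 3.6 0.8
   vertex 0.9 3.7 2.4
   vertex 0.2 4.8 0.3
  endloop
 endfacet
 facet normal -0.705 -0.640 0.305
  outer loop
   vertex 0.3 3.6 0.8
   vertex 3.6 0.2 1.3
   vertex 0.9 3.7 2.4
  endloop
 endfacet
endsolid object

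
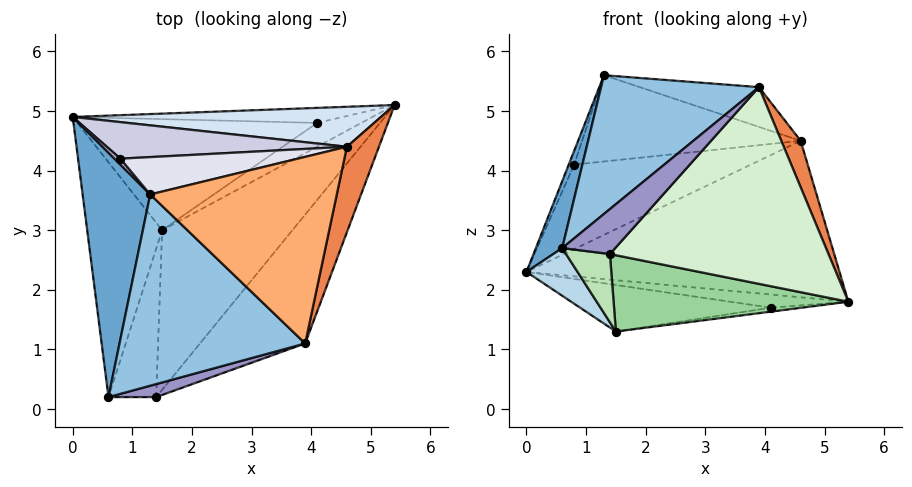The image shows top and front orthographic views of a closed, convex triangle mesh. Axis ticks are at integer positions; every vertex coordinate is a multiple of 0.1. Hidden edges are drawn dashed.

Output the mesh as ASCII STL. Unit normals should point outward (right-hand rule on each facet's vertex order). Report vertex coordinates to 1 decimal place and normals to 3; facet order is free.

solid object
 facet normal -0.938 -0.091 0.334
  outer loop
   vertex 1.3 3.6 5.6
   vertex 0.0 4.9 2.3
   vertex 0.6 0.2 2.7
  endloop
 endfacet
 facet normal -0.449 -0.525 0.723
  outer loop
   vertex 3.9 1.1 5.4
   vertex 1.3 3.6 5.6
   vertex 0.6 0.2 2.7
  endloop
 endfacet
 facet normal -0.671 -0.148 -0.726
  outer loop
   vertex 1.5 3.0 1.3
   vertex 0.6 0.2 2.7
   vertex 0.0 4.9 2.3
  endloop
 endfacet
 facet normal -0.013 0.969 0.247
  outer loop
   vertex 4.6 4.4 4.5
   vertex 5.4 5.1 1.8
   vertex 0.0 4.9 2.3
  endloop
 endfacet
 facet normal 0.959 -0.136 0.249
  outer loop
   vertex 4.6 4.4 4.5
   vertex 3.9 1.1 5.4
   vertex 5.4 5.1 1.8
  endloop
 endfacet
 facet normal 0.266 0.201 0.943
  outer loop
   vertex 4.6 4.4 4.5
   vertex 1.3 3.6 5.6
   vertex 3.9 1.1 5.4
  endloop
 endfacet
 facet normal -0.094 0.656 -0.749
  outer loop
   vertex 4.1 4.8 1.7
   vertex 0.0 4.9 2.3
   vertex 5.4 5.1 1.8
  endloop
 endfacet
 facet normal -0.125 0.383 -0.915
  outer loop
   vertex 4.1 4.8 1.7
   vertex 1.5 3.0 1.3
   vertex 0.0 4.9 2.3
  endloop
 endfacet
 facet normal 0.038 0.164 -0.986
  outer loop
   vertex 4.1 4.8 1.7
   vertex 5.4 5.1 1.8
   vertex 1.5 3.0 1.3
  endloop
 endfacet
 facet normal 0.329 -0.407 -0.852
  outer loop
   vertex 1.4 0.2 2.6
   vertex 1.5 3.0 1.3
   vertex 5.4 5.1 1.8
  endloop
 endfacet
 facet normal -0.113 -0.415 -0.903
  outer loop
   vertex 1.4 0.2 2.6
   vertex 0.6 0.2 2.7
   vertex 1.5 3.0 1.3
  endloop
 endfacet
 facet normal 0.675 -0.617 -0.404
  outer loop
   vertex 1.4 0.2 2.6
   vertex 5.4 5.1 1.8
   vertex 3.9 1.1 5.4
  endloop
 endfacet
 facet normal 0.035 -0.960 0.278
  outer loop
   vertex 1.4 0.2 2.6
   vertex 3.9 1.1 5.4
   vertex 0.6 0.2 2.7
  endloop
 endfacet
 facet normal -0.091 0.914 0.396
  outer loop
   vertex 0.8 4.2 4.1
   vertex 0.0 4.9 2.3
   vertex 1.3 3.6 5.6
  endloop
 endfacet
 facet normal -0.090 0.914 0.395
  outer loop
   vertex 0.8 4.2 4.1
   vertex 4.6 4.4 4.5
   vertex 0.0 4.9 2.3
  endloop
 endfacet
 facet normal -0.090 0.914 0.396
  outer loop
   vertex 0.8 4.2 4.1
   vertex 1.3 3.6 5.6
   vertex 4.6 4.4 4.5
  endloop
 endfacet
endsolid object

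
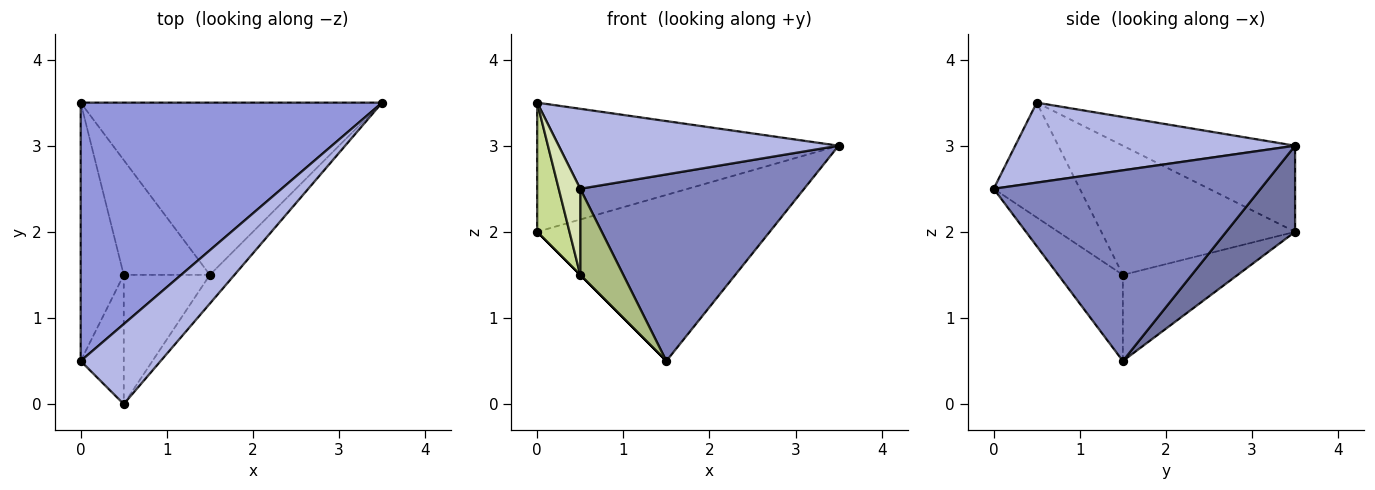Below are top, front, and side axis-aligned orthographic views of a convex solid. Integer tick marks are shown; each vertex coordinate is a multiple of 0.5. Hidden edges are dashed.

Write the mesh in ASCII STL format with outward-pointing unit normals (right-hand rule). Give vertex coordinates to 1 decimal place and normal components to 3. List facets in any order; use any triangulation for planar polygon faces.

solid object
 facet normal 0.201 0.680 -0.705
  outer loop
   vertex 1.5 1.5 0.5
   vertex 0.0 3.5 2.0
   vertex 3.5 3.5 3.0
  endloop
 endfacet
 facet normal 0.762 -0.639 -0.098
  outer loop
   vertex 1.5 1.5 0.5
   vertex 3.5 3.5 3.0
   vertex 0.5 0.0 2.5
  endloop
 endfacet
 facet normal -0.248 0.433 0.867
  outer loop
   vertex 0.0 0.5 3.5
   vertex 3.5 3.5 3.0
   vertex 0.0 3.5 2.0
  endloop
 endfacet
 facet normal 0.577 -0.577 0.577
  outer loop
   vertex 0.0 0.5 3.5
   vertex 0.5 0.0 2.5
   vertex 3.5 3.5 3.0
  endloop
 endfacet
 facet normal -0.707 0.000 -0.707
  outer loop
   vertex 0.5 1.5 1.5
   vertex 0.0 3.5 2.0
   vertex 1.5 1.5 0.5
  endloop
 endfacet
 facet normal -0.640 -0.426 -0.640
  outer loop
   vertex 0.5 1.5 1.5
   vertex 1.5 1.5 0.5
   vertex 0.5 0.0 2.5
  endloop
 endfacet
 facet normal -0.937 -0.156 -0.312
  outer loop
   vertex 0.5 1.5 1.5
   vertex 0.0 0.5 3.5
   vertex 0.0 3.5 2.0
  endloop
 endfacet
 facet normal -0.912 -0.228 -0.342
  outer loop
   vertex 0.5 1.5 1.5
   vertex 0.5 0.0 2.5
   vertex 0.0 0.5 3.5
  endloop
 endfacet
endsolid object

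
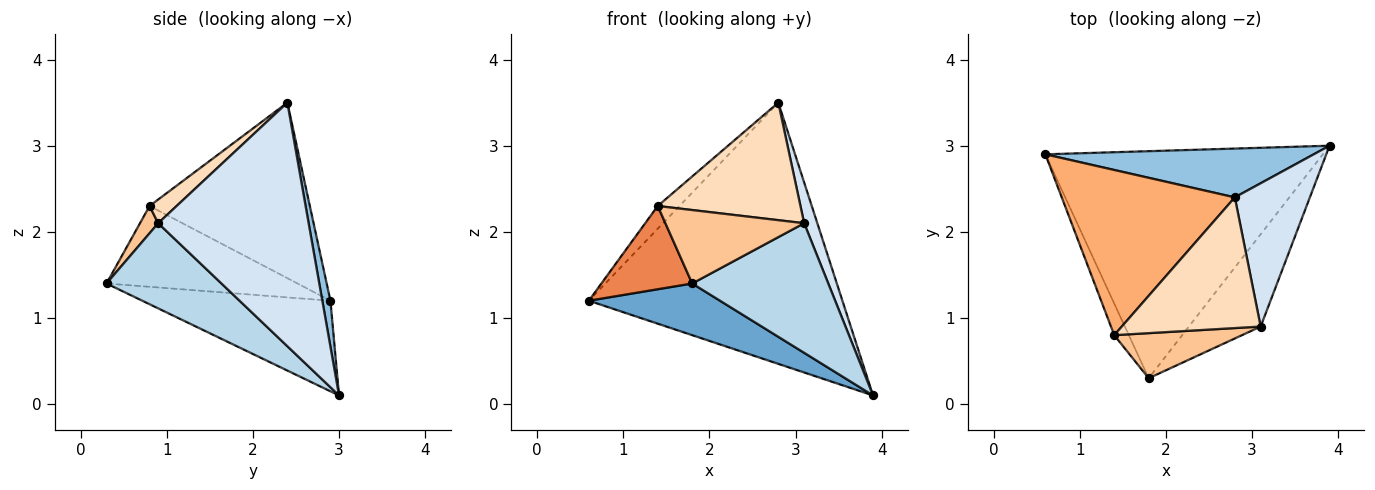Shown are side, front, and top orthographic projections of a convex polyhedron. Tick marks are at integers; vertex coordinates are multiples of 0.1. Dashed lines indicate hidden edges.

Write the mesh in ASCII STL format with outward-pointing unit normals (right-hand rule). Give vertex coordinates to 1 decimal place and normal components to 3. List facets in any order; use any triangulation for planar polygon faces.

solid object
 facet normal -0.303 -0.211 -0.929
  outer loop
   vertex 1.8 0.3 1.4
   vertex 0.6 2.9 1.2
   vertex 3.9 3.0 0.1
  endloop
 endfacet
 facet normal 0.031 0.983 0.184
  outer loop
   vertex 2.8 2.4 3.5
   vertex 3.9 3.0 0.1
   vertex 0.6 2.9 1.2
  endloop
 endfacet
 facet normal 0.567 -0.671 -0.478
  outer loop
   vertex 3.1 0.9 2.1
   vertex 1.8 0.3 1.4
   vertex 3.9 3.0 0.1
  endloop
 endfacet
 facet normal 0.952 -0.083 0.293
  outer loop
   vertex 3.1 0.9 2.1
   vertex 3.9 3.0 0.1
   vertex 2.8 2.4 3.5
  endloop
 endfacet
 facet normal -0.891 -0.424 -0.161
  outer loop
   vertex 1.4 0.8 2.3
   vertex 0.6 2.9 1.2
   vertex 1.8 0.3 1.4
  endloop
 endfacet
 facet normal -0.709 0.096 0.699
  outer loop
   vertex 1.4 0.8 2.3
   vertex 2.8 2.4 3.5
   vertex 0.6 2.9 1.2
  endloop
 endfacet
 facet normal 0.111 -0.847 0.520
  outer loop
   vertex 1.4 0.8 2.3
   vertex 1.8 0.3 1.4
   vertex 3.1 0.9 2.1
  endloop
 endfacet
 facet normal 0.126 -0.663 0.738
  outer loop
   vertex 1.4 0.8 2.3
   vertex 3.1 0.9 2.1
   vertex 2.8 2.4 3.5
  endloop
 endfacet
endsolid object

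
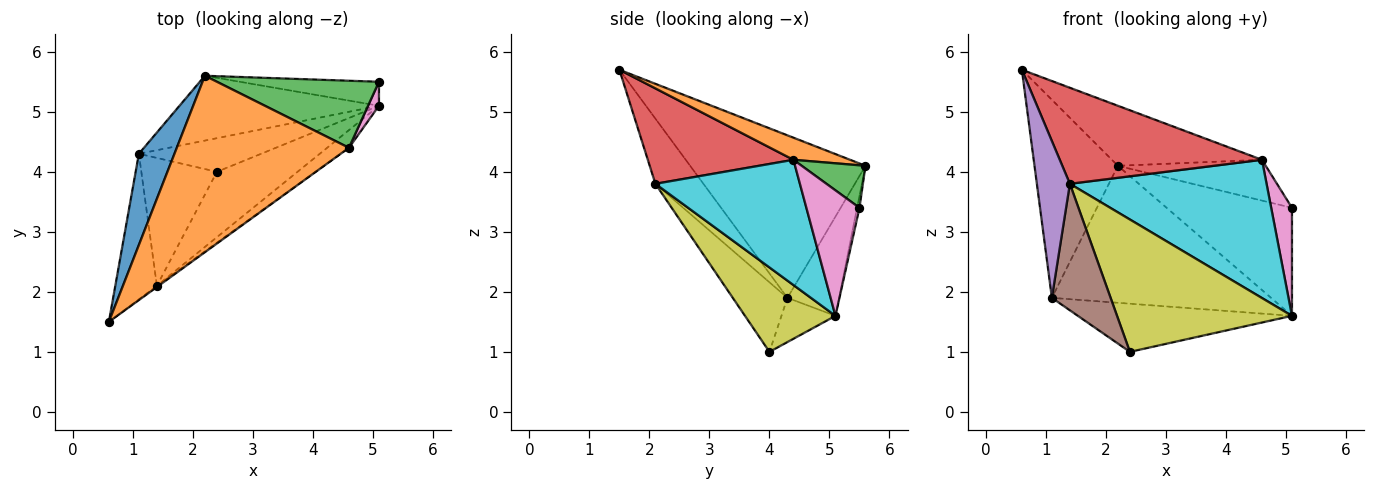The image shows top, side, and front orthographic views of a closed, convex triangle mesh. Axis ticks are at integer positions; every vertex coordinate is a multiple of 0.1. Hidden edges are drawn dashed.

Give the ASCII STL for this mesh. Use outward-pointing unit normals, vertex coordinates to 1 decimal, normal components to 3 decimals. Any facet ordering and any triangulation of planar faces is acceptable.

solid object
 facet normal -0.886 0.421 0.194
  outer loop
   vertex 1.1 4.3 1.9
   vertex 0.6 1.5 5.7
   vertex 2.2 5.6 4.1
  endloop
 endfacet
 facet normal 0.121 0.320 0.940
  outer loop
   vertex 4.6 4.4 4.2
   vertex 2.2 5.6 4.1
   vertex 0.6 1.5 5.7
  endloop
 endfacet
 facet normal 0.219 0.507 0.834
  outer loop
   vertex 4.6 4.4 4.2
   vertex 5.1 5.5 3.4
   vertex 2.2 5.6 4.1
  endloop
 endfacet
 facet normal 0.584 -0.811 -0.010
  outer loop
   vertex 1.4 2.1 3.8
   vertex 4.6 4.4 4.2
   vertex 0.6 1.5 5.7
  endloop
 endfacet
 facet normal -0.729 -0.501 -0.465
  outer loop
   vertex 1.4 2.1 3.8
   vertex 0.6 1.5 5.7
   vertex 1.1 4.3 1.9
  endloop
 endfacet
 facet normal -0.548 -0.588 -0.595
  outer loop
   vertex 1.4 2.1 3.8
   vertex 1.1 4.3 1.9
   vertex 2.4 4.0 1.0
  endloop
 endfacet
 facet normal 0.928 -0.363 0.081
  outer loop
   vertex 5.1 5.1 1.6
   vertex 5.1 5.5 3.4
   vertex 4.6 4.4 4.2
  endloop
 endfacet
 facet normal -0.019 0.976 -0.217
  outer loop
   vertex 5.1 5.1 1.6
   vertex 2.2 5.6 4.1
   vertex 5.1 5.5 3.4
  endloop
 endfacet
 facet normal 0.421 -0.813 -0.402
  outer loop
   vertex 5.1 5.1 1.6
   vertex 1.4 2.1 3.8
   vertex 2.4 4.0 1.0
  endloop
 endfacet
 facet normal 0.589 -0.802 -0.103
  outer loop
   vertex 5.1 5.1 1.6
   vertex 4.6 4.4 4.2
   vertex 1.4 2.1 3.8
  endloop
 endfacet
 facet normal -0.208 0.884 -0.418
  outer loop
   vertex 5.1 5.1 1.6
   vertex 1.1 4.3 1.9
   vertex 2.2 5.6 4.1
  endloop
 endfacet
 facet normal -0.203 0.803 -0.560
  outer loop
   vertex 5.1 5.1 1.6
   vertex 2.4 4.0 1.0
   vertex 1.1 4.3 1.9
  endloop
 endfacet
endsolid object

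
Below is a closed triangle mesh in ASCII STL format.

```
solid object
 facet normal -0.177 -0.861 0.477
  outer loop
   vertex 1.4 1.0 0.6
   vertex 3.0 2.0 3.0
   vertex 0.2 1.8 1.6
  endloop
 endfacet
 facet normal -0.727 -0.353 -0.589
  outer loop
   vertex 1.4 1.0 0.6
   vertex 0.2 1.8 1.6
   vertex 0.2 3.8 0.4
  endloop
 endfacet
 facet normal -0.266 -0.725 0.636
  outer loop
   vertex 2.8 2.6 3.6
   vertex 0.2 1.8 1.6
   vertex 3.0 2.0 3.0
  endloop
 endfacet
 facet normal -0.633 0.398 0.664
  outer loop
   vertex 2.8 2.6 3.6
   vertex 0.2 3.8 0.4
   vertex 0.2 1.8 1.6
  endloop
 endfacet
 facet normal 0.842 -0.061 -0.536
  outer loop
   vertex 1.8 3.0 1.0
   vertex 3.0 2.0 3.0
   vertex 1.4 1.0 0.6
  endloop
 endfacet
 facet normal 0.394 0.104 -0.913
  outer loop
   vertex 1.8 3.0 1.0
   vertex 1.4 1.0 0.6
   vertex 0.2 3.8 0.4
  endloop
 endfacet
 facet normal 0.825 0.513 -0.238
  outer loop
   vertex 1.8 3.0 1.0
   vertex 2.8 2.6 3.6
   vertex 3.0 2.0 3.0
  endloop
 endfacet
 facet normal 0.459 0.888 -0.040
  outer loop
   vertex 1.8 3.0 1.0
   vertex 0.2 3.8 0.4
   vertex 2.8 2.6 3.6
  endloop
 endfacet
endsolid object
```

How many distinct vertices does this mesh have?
6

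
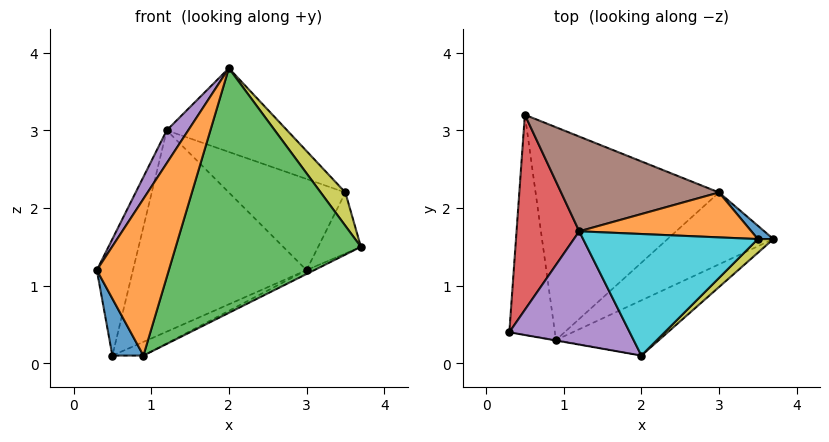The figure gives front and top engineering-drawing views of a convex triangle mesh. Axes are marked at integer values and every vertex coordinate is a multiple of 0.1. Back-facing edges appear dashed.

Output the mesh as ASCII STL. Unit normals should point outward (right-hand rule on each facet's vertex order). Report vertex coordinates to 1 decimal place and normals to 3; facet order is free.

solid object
 facet normal -0.876 -0.121 -0.467
  outer loop
   vertex 0.9 0.3 0.1
   vertex 0.3 0.4 1.2
   vertex 0.5 3.2 0.1
  endloop
 endfacet
 facet normal -0.170 -0.986 -0.003
  outer loop
   vertex 0.9 0.3 0.1
   vertex 2.0 0.1 3.8
   vertex 0.3 0.4 1.2
  endloop
 endfacet
 facet normal 0.491 -0.850 -0.192
  outer loop
   vertex 0.9 0.3 0.1
   vertex 3.7 1.6 1.5
   vertex 2.0 0.1 3.8
  endloop
 endfacet
 facet normal -0.926 0.193 0.324
  outer loop
   vertex 1.2 1.7 3.0
   vertex 0.5 3.2 0.1
   vertex 0.3 0.4 1.2
  endloop
 endfacet
 facet normal -0.835 -0.153 0.528
  outer loop
   vertex 1.2 1.7 3.0
   vertex 0.3 0.4 1.2
   vertex 2.0 0.1 3.8
  endloop
 endfacet
 facet normal 0.172 0.891 0.420
  outer loop
   vertex 3.0 2.2 1.2
   vertex 0.5 3.2 0.1
   vertex 1.2 1.7 3.0
  endloop
 endfacet
 facet normal 0.428 0.049 -0.902
  outer loop
   vertex 3.0 2.2 1.2
   vertex 3.7 1.6 1.5
   vertex 0.9 0.3 0.1
  endloop
 endfacet
 facet normal 0.421 0.058 -0.905
  outer loop
   vertex 3.0 2.2 1.2
   vertex 0.9 0.3 0.1
   vertex 0.5 3.2 0.1
  endloop
 endfacet
 facet normal 0.799 -0.556 0.228
  outer loop
   vertex 3.5 1.6 2.2
   vertex 2.0 0.1 3.8
   vertex 3.7 1.6 1.5
  endloop
 endfacet
 facet normal 0.297 0.542 0.786
  outer loop
   vertex 3.5 1.6 2.2
   vertex 1.2 1.7 3.0
   vertex 2.0 0.1 3.8
  endloop
 endfacet
 facet normal 0.598 0.783 0.171
  outer loop
   vertex 3.5 1.6 2.2
   vertex 3.7 1.6 1.5
   vertex 3.0 2.2 1.2
  endloop
 endfacet
 facet normal 0.189 0.881 0.434
  outer loop
   vertex 3.5 1.6 2.2
   vertex 3.0 2.2 1.2
   vertex 1.2 1.7 3.0
  endloop
 endfacet
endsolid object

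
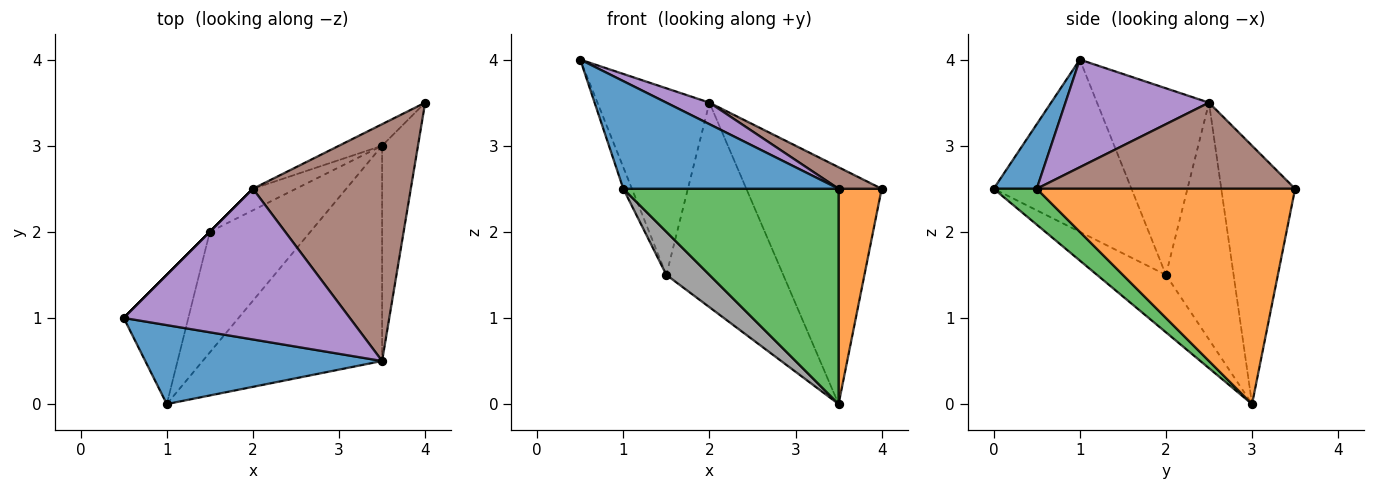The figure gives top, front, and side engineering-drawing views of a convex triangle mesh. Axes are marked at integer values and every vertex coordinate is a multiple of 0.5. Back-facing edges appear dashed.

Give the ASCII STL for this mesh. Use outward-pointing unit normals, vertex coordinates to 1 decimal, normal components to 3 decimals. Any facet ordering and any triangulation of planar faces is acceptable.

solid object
 facet normal 0.159 -0.796 0.584
  outer loop
   vertex 3.5 0.5 2.5
   vertex 0.5 1.0 4.0
   vertex 1.0 0.0 2.5
  endloop
 endfacet
 facet normal 0.973 -0.162 -0.162
  outer loop
   vertex 3.5 0.5 2.5
   vertex 3.5 3.0 0.0
   vertex 4.0 3.5 2.5
  endloop
 endfacet
 facet normal 0.140 -0.700 -0.700
  outer loop
   vertex 3.5 0.5 2.5
   vertex 1.0 0.0 2.5
   vertex 3.5 3.0 0.0
  endloop
 endfacet
 facet normal -0.477 0.875 -0.080
  outer loop
   vertex 2.0 2.5 3.5
   vertex 4.0 3.5 2.5
   vertex 3.5 3.0 0.0
  endloop
 endfacet
 facet normal 0.426 -0.128 0.895
  outer loop
   vertex 2.0 2.5 3.5
   vertex 0.5 1.0 4.0
   vertex 3.5 0.5 2.5
  endloop
 endfacet
 facet normal 0.477 -0.080 0.875
  outer loop
   vertex 2.0 2.5 3.5
   vertex 3.5 0.5 2.5
   vertex 4.0 3.5 2.5
  endloop
 endfacet
 facet normal -0.499 0.862 -0.091
  outer loop
   vertex 1.5 2.0 1.5
   vertex 2.0 2.5 3.5
   vertex 3.5 3.0 0.0
  endloop
 endfacet
 facet normal -0.474 -0.296 -0.829
  outer loop
   vertex 1.5 2.0 1.5
   vertex 3.5 3.0 0.0
   vertex 1.0 0.0 2.5
  endloop
 endfacet
 facet normal -0.707 0.707 0.000
  outer loop
   vertex 1.5 2.0 1.5
   vertex 0.5 1.0 4.0
   vertex 2.0 2.5 3.5
  endloop
 endfacet
 facet normal -0.935 0.058 -0.351
  outer loop
   vertex 1.5 2.0 1.5
   vertex 1.0 0.0 2.5
   vertex 0.5 1.0 4.0
  endloop
 endfacet
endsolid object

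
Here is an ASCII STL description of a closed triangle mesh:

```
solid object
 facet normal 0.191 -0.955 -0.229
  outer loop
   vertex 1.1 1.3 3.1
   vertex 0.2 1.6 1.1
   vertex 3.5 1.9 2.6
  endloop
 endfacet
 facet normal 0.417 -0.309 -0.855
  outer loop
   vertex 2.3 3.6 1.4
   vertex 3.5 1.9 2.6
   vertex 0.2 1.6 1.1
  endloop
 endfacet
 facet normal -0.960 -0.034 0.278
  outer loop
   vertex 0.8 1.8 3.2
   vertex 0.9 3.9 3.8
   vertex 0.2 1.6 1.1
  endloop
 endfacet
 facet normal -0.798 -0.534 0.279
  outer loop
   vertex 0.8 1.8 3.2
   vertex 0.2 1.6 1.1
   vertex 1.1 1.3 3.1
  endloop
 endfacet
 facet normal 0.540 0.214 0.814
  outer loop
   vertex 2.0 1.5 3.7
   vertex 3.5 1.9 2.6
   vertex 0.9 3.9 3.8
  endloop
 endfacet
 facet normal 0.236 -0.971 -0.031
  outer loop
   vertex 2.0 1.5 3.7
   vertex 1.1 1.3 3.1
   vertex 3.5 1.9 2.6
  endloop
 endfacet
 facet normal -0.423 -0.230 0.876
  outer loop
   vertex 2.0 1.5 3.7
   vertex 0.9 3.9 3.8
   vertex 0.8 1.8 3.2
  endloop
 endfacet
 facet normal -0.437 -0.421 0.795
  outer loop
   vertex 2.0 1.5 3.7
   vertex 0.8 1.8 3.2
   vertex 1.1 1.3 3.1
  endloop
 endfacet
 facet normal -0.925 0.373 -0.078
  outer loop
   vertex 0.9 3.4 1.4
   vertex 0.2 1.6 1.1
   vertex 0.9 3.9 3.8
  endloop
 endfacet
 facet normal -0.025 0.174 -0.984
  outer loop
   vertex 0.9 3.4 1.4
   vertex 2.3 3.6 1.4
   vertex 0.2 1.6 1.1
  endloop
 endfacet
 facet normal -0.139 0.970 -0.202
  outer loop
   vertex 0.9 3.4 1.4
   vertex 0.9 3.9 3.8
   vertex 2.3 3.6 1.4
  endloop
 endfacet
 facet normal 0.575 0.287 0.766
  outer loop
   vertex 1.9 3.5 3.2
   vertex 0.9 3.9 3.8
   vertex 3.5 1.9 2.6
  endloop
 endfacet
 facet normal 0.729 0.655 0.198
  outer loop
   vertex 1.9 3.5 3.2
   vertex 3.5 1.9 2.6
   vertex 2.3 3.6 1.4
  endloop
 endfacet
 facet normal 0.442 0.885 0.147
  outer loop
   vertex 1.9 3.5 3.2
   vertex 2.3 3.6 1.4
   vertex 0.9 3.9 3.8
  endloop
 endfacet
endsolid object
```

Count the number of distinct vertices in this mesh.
9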